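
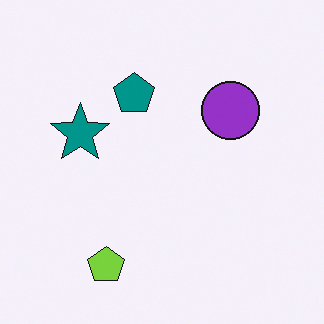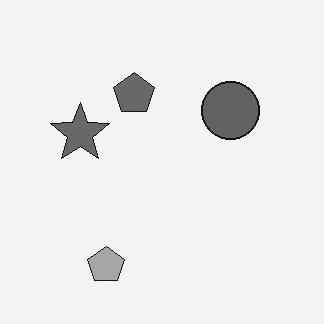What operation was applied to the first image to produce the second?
This is the original image converted to grayscale.

All color is removed — every shape is now a shade of grey.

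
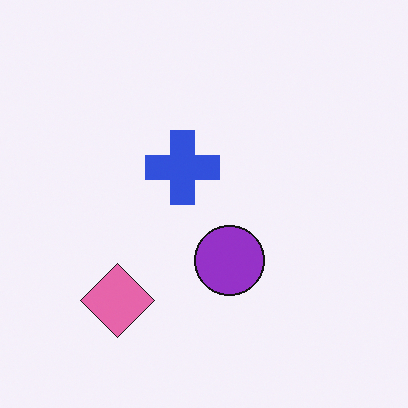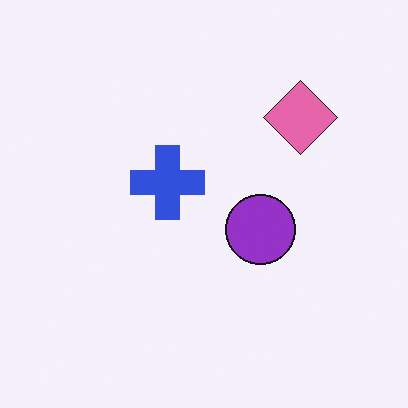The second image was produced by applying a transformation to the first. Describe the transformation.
The second image is the first transposed (reflected across the top-left ↔ bottom-right diagonal).

Shapes have swapped their row and column positions — what was in the top-right is now in the bottom-left — a diagonal reflection.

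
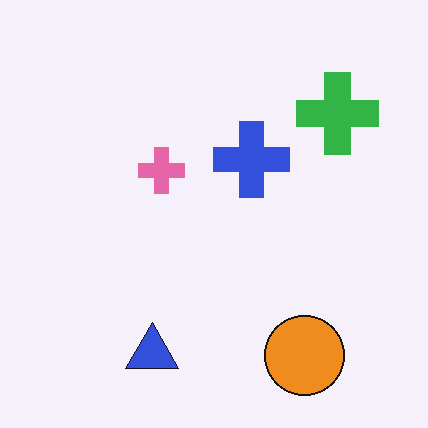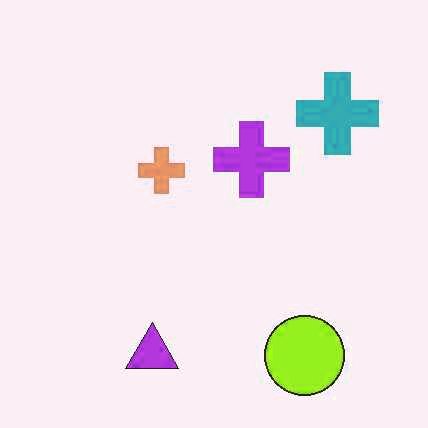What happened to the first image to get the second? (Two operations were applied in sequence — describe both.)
JPEG-compressed with visible artifacts, then hue-shifted slightly.

Blocky 8×8 compression artifacts appear around shape edges and the flat background shows ringing — characteristic JPEG degradation. Every shape's color has rotated by the same amount around the hue wheel — a uniform hue shift.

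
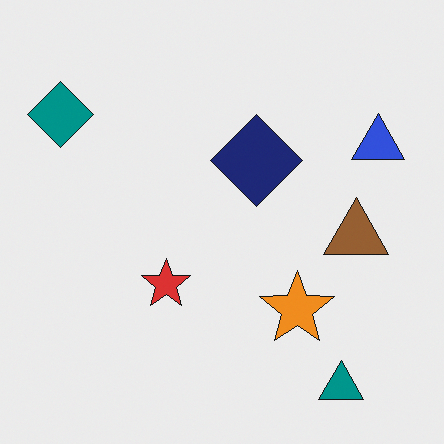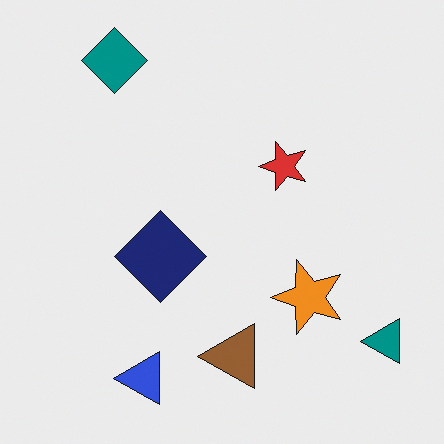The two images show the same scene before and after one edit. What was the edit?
The transformation is: transposed (reflected across the top-left ↔ bottom-right diagonal).

Shapes have swapped their row and column positions — what was in the top-right is now in the bottom-left — a diagonal reflection.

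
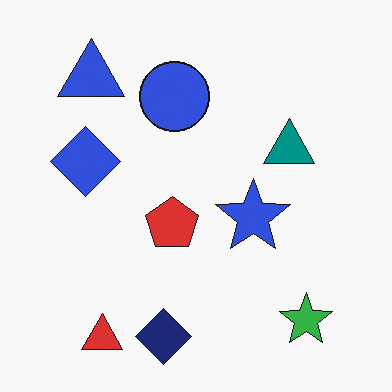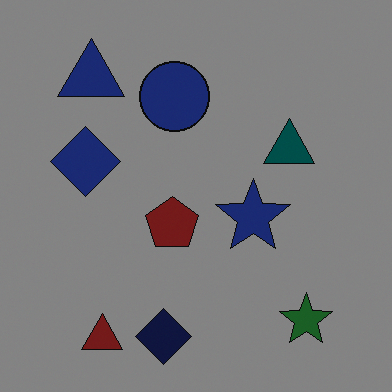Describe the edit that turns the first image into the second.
The image was noticeably darkened.

Every pixel — background and shapes alike — is uniformly darkened.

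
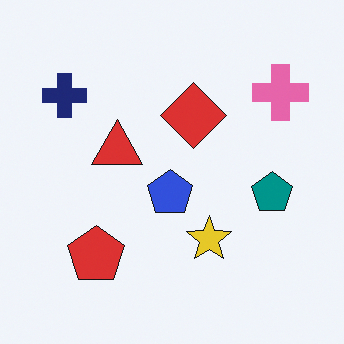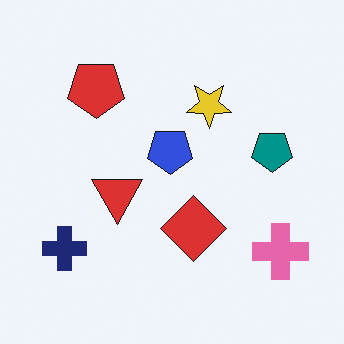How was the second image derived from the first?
The image was flipped vertically (top ↔ bottom).

The red pentagon is in the bottom-left of the first image and the top-left of the second — shapes on opposite sides of the horizontal midline have swapped in a mirror flip.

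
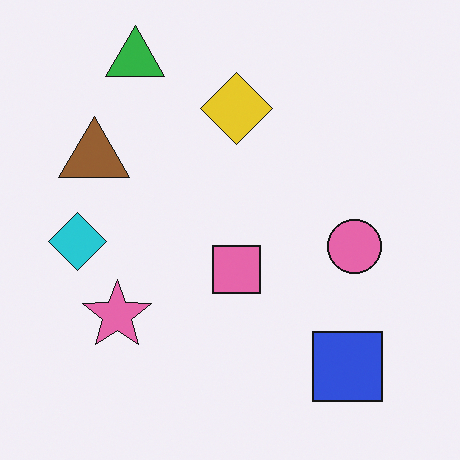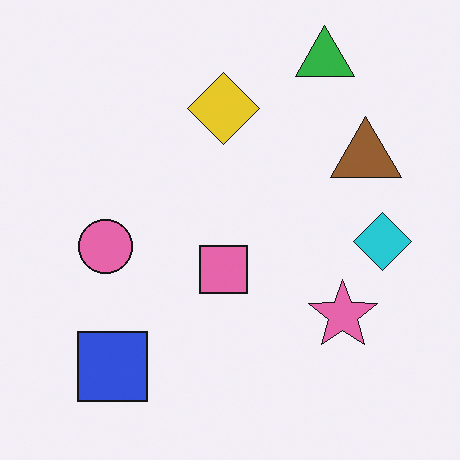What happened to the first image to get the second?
This is the original image flipped horizontally (left ↔ right).

The cyan diamond is in the left of the first image and the right of the second — shapes on opposite sides of the vertical midline have swapped in a mirror flip.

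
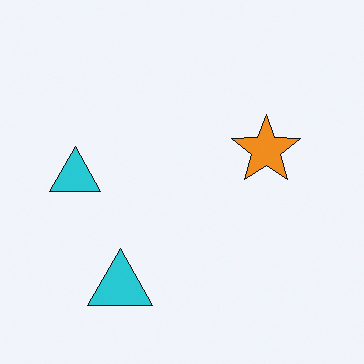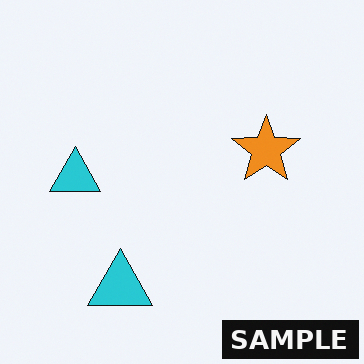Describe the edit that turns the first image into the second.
Watermarked with the text "SAMPLE" in the lower-right corner.

A dark label reading "SAMPLE" appears in the lower-right corner.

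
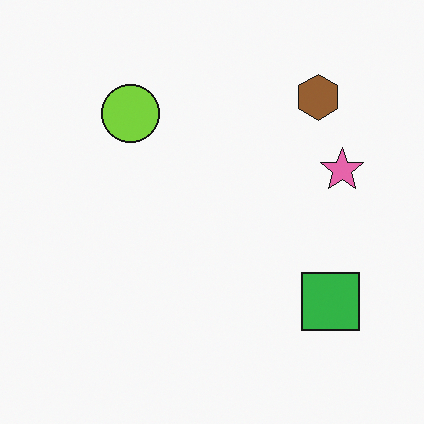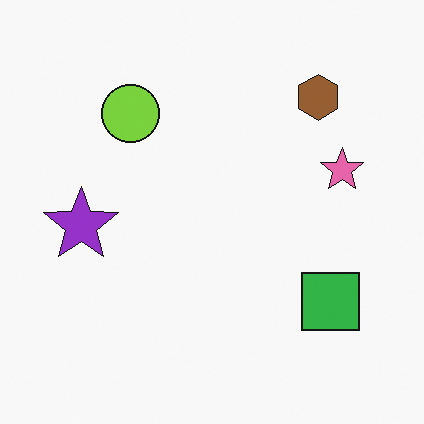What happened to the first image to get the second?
It was overlaid with an additional purple star.

A purple star appears in the second image that is absent from the first.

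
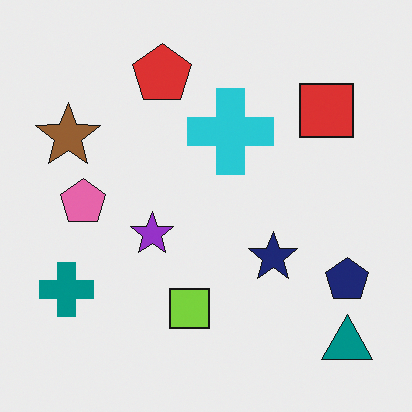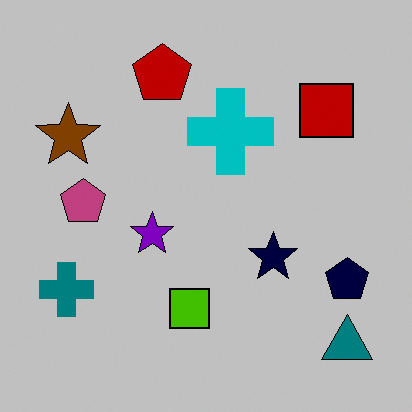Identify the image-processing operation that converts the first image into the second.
It was aggressively posterized.

Each flat color has snapped to a coarser quantized level — most visibly, the near-white background has dropped to a flat grey.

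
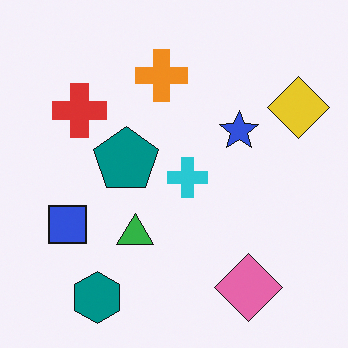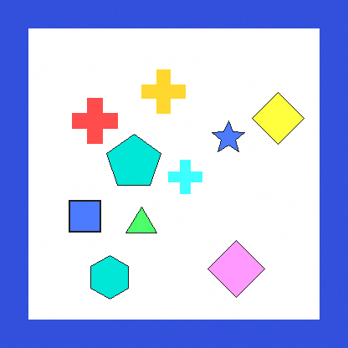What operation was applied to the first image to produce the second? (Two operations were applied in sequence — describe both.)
Substantially brightened, then framed with a blue border.

Every pixel — background and shapes alike — is uniformly brightened. A solid blue frame runs around the edge of the second image, with the content slightly shrunk inside it.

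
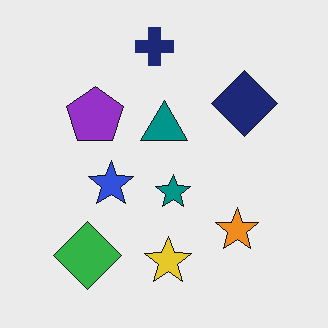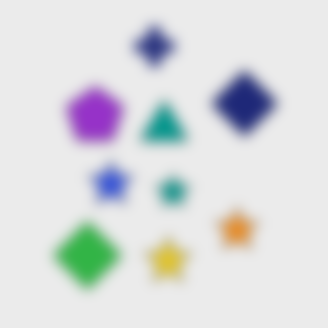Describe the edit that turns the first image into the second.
This is the original image strongly gaussian-blurred.

Shape edges and outlines are uniformly softened across the whole image.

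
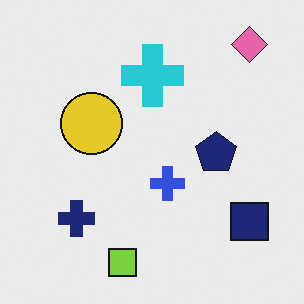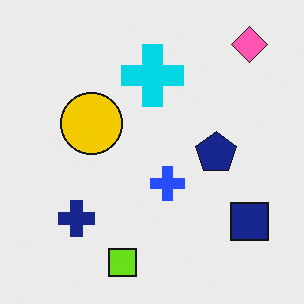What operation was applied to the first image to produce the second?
The transformation is: slightly oversaturated.

All colors are more vivid — a global saturation change.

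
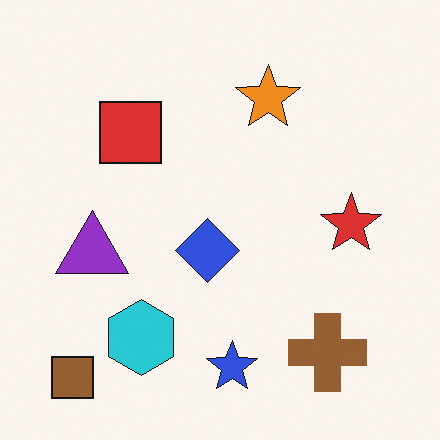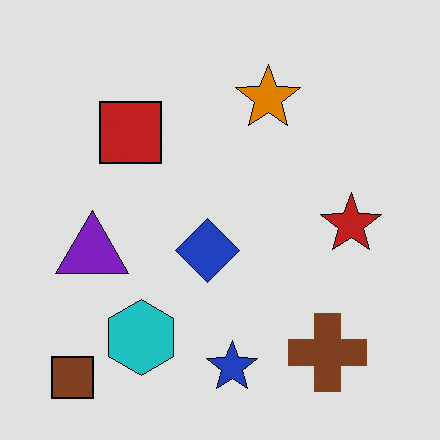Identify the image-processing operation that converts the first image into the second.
Moderately posterized.

Each flat color has snapped to a coarser quantized level — most visibly, the near-white background has dropped to a flat grey.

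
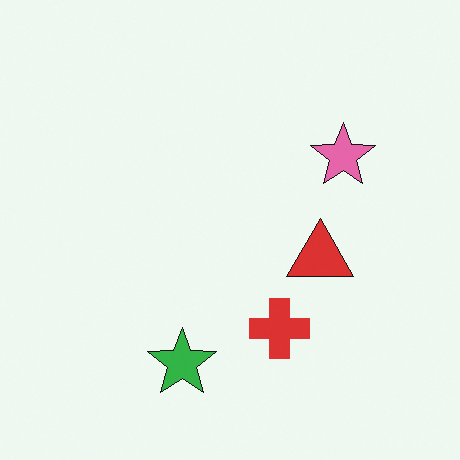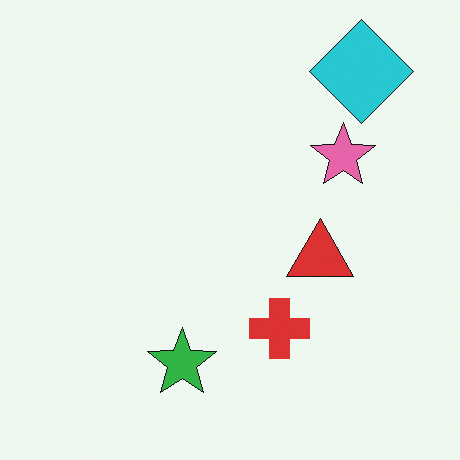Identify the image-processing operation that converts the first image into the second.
This is the original image overlaid with an additional cyan diamond.

A cyan diamond appears in the second image that is absent from the first.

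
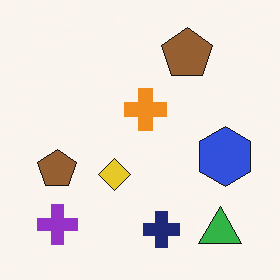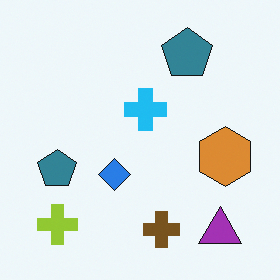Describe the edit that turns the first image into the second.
Hue-shifted by a large amount.

Every shape's color has rotated by the same amount around the hue wheel — a uniform hue shift.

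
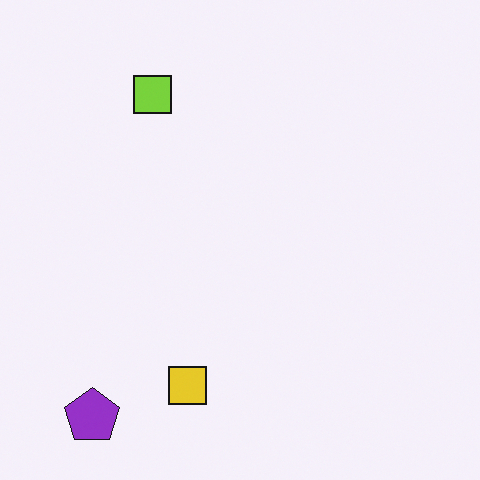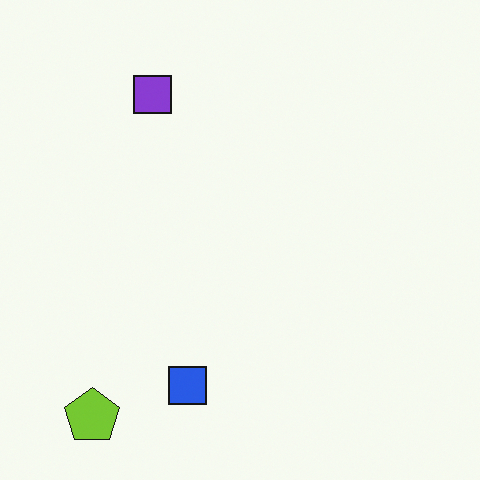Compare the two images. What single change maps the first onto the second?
The image was hue-shifted by a large amount.

Every shape's color has rotated by the same amount around the hue wheel — a uniform hue shift.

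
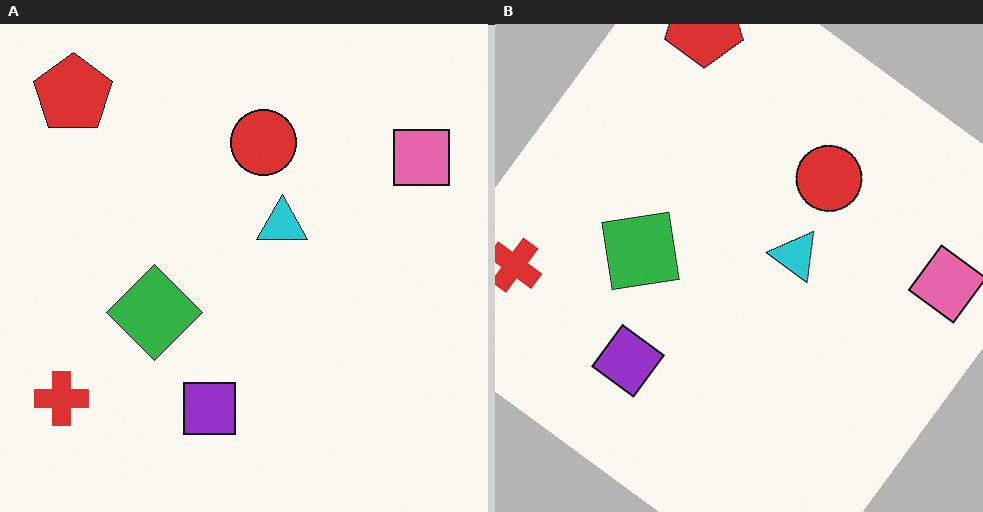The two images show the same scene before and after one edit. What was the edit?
The right (B) image is the left (A) rotated clockwise by a large amount — several tens of degrees.

Every shape is tilted by the same angle and the image corners show triangular fill wedges — a whole-image rotation by a non-right angle.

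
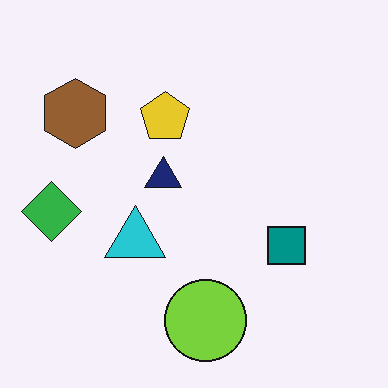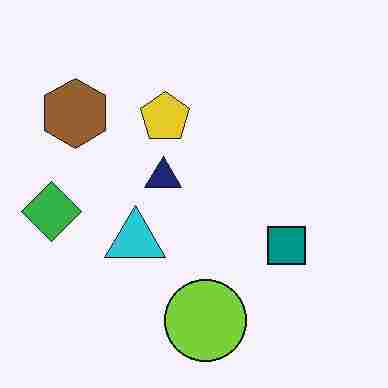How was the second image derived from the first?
Heavily JPEG-compressed with obvious blocking artifacts.

Blocky 8×8 compression artifacts appear around shape edges and the flat background shows ringing — characteristic JPEG degradation.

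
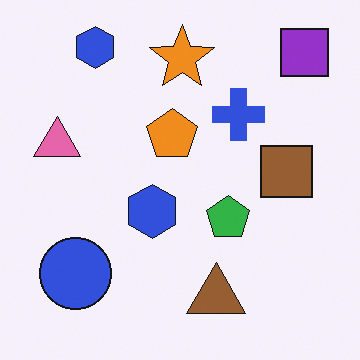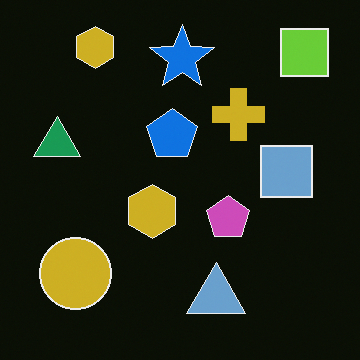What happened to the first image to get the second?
This is the original image color-inverted (negative).

The light background has become dark and every shape's color is its complement — a photographic negative.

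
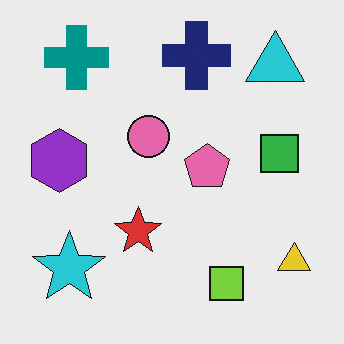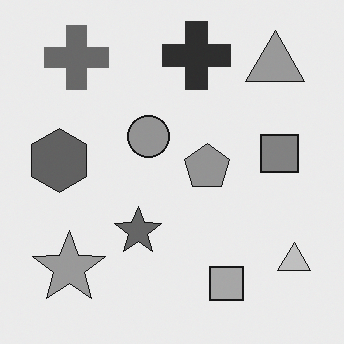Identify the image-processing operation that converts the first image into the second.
The image was converted to grayscale.

All color is removed — every shape is now a shade of grey.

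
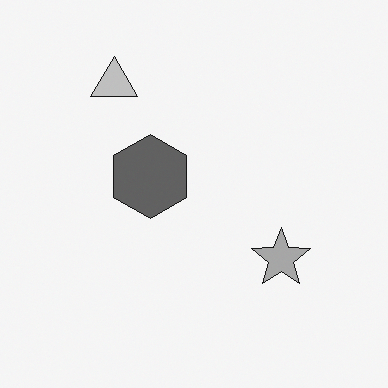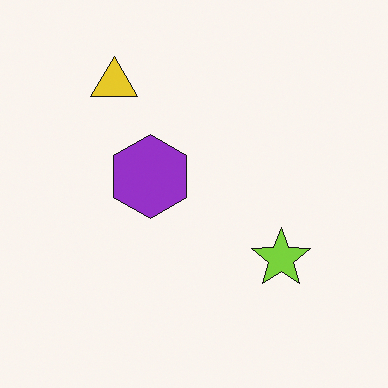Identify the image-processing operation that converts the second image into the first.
The image was converted to grayscale.

All color is removed — every shape is now a shade of grey.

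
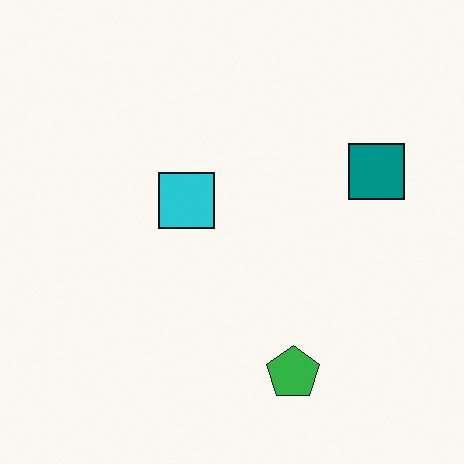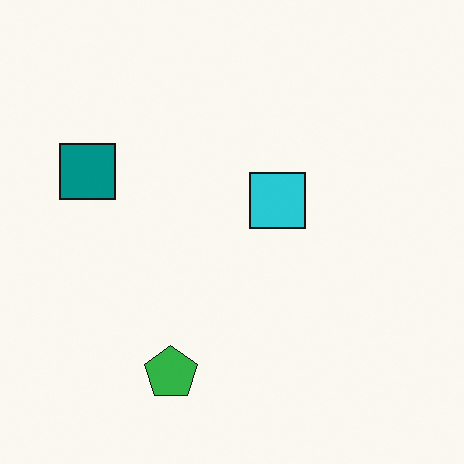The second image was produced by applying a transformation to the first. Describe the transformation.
The image was flipped horizontally (left ↔ right).

The teal square is in the right of the first image and the left of the second — shapes on opposite sides of the vertical midline have swapped in a mirror flip.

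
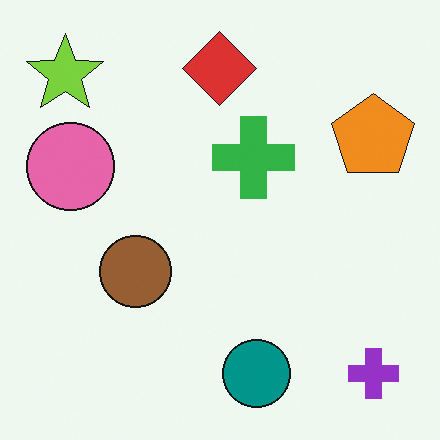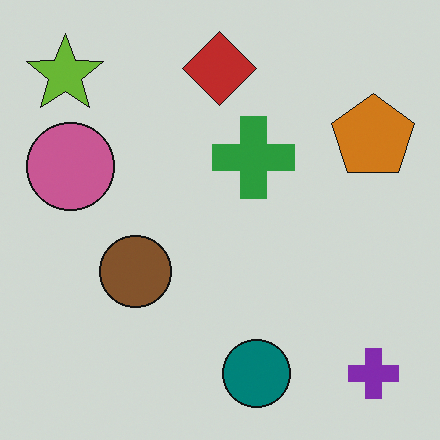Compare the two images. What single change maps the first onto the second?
The second image is the first darkened a little.

Every pixel — background and shapes alike — is uniformly darkened.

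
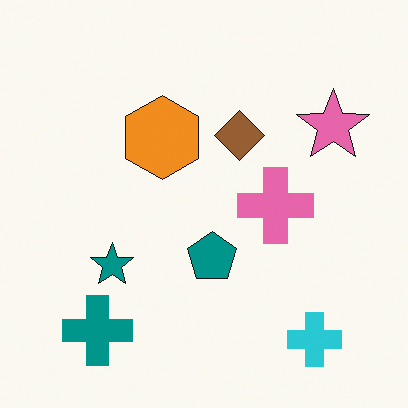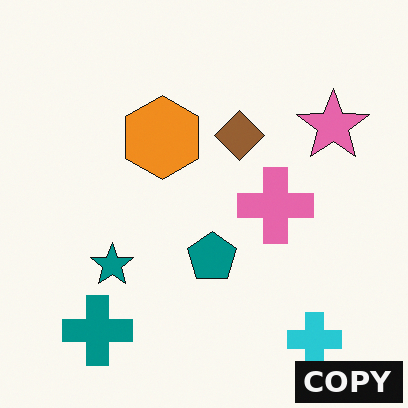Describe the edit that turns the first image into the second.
This is the original image watermarked with the text "COPY" in the lower-right corner.

A dark label reading "COPY" appears in the lower-right corner.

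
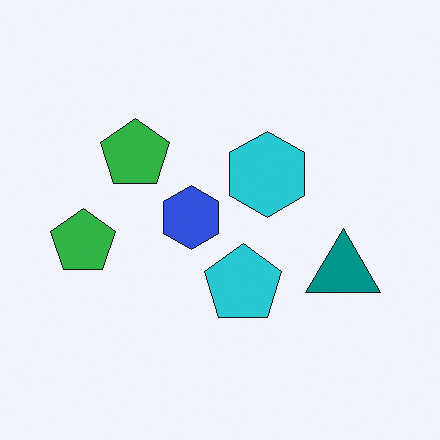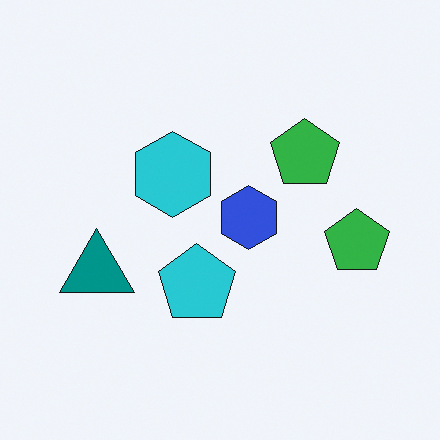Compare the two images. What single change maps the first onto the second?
The transformation is: flipped horizontally (left ↔ right).

The teal triangle is in the right of the first image and the left of the second — shapes on opposite sides of the vertical midline have swapped in a mirror flip.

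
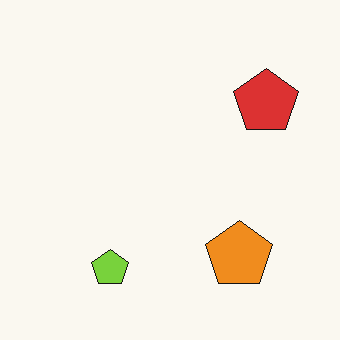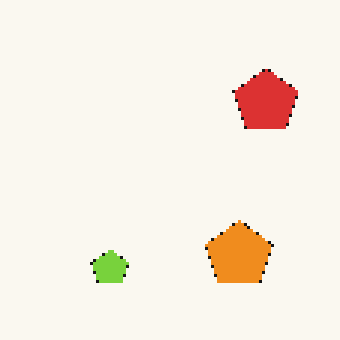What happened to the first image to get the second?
Lightly pixelated (a mild mosaic effect).

Shapes are reduced to large square blocks; fine edges and outlines are lost — a downscale-then-upscale (mosaic) effect.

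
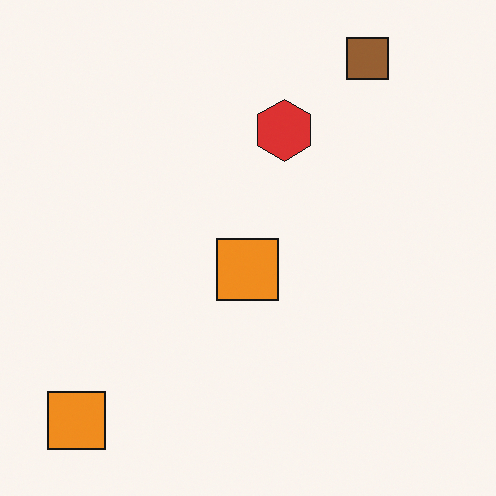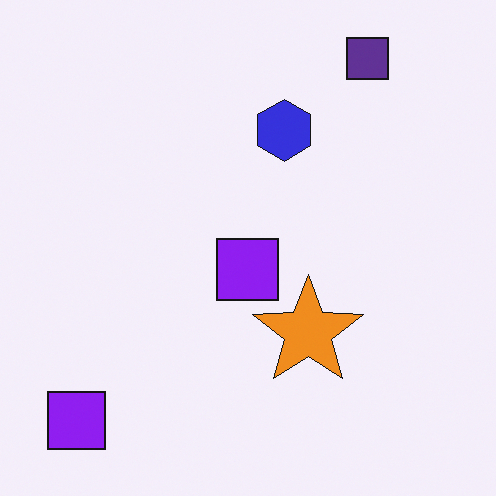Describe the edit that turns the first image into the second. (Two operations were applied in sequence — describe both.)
The transformation is: hue-shifted by a large amount, then overlaid with an additional orange star.

Every shape's color has rotated by the same amount around the hue wheel — a uniform hue shift. An orange star appears in the second image that is absent from the first.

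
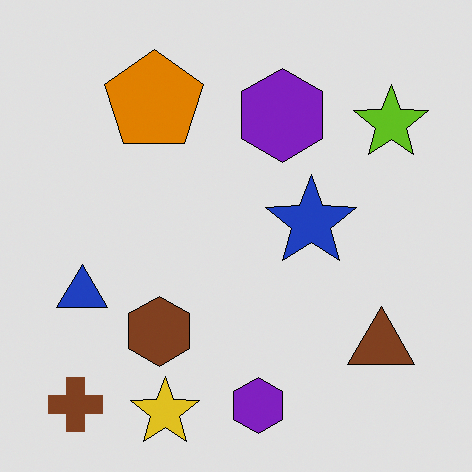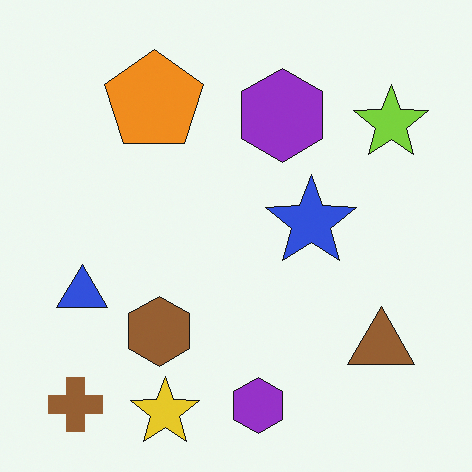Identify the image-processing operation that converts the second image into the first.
The first image is the second posterized to a reduced palette.

Each flat color has snapped to a coarser quantized level — most visibly, the near-white background has dropped to a flat grey.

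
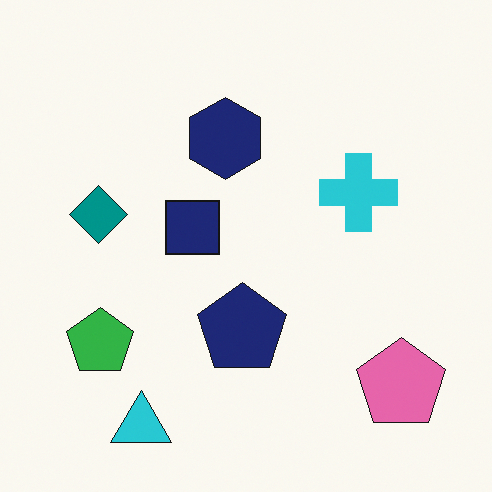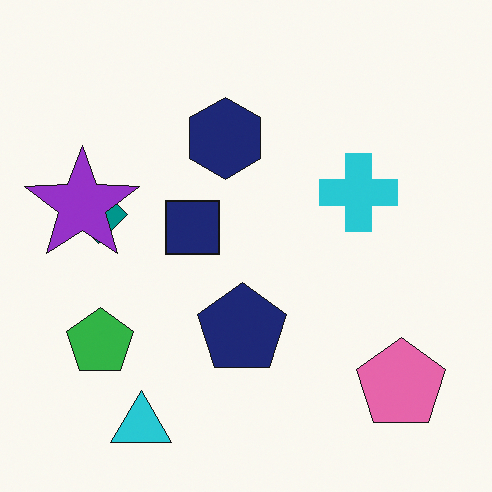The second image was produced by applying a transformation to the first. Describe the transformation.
The image was overlaid with an additional purple star.

A purple star appears in the second image that is absent from the first.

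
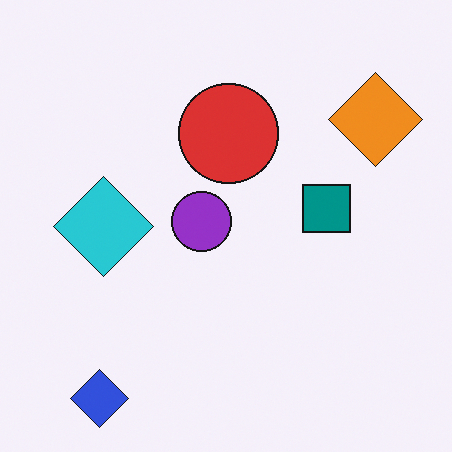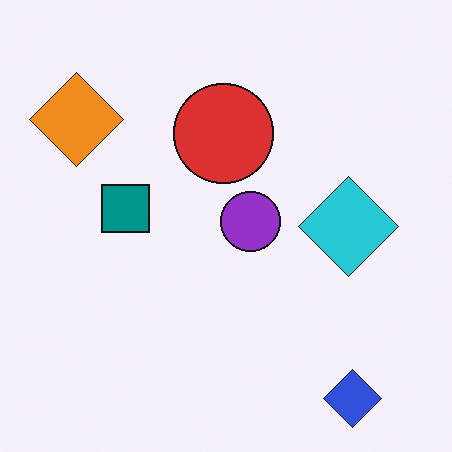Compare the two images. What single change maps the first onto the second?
Flipped horizontally (left ↔ right).

The orange diamond is in the top-right of the first image and the top-left of the second — shapes on opposite sides of the vertical midline have swapped in a mirror flip.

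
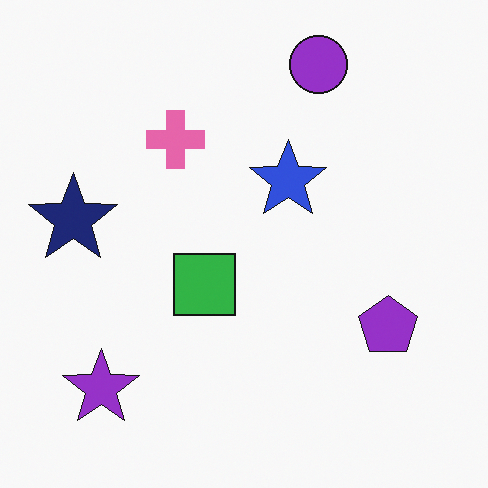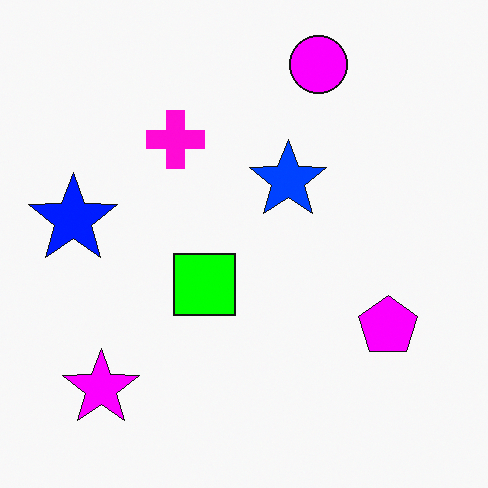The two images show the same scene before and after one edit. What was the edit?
The image was made much more vivid (saturation change).

All colors are more vivid — a global saturation change.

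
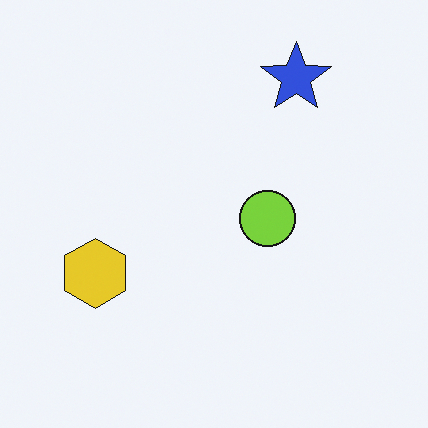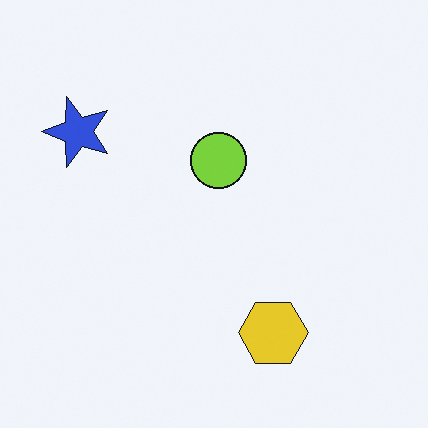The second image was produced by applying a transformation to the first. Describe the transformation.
The image was rotated 90° counter-clockwise.

The blue star sits in the top-right of the first image and the top-left of the second — consistent with a whole-image 90° counter-clockwise rotation.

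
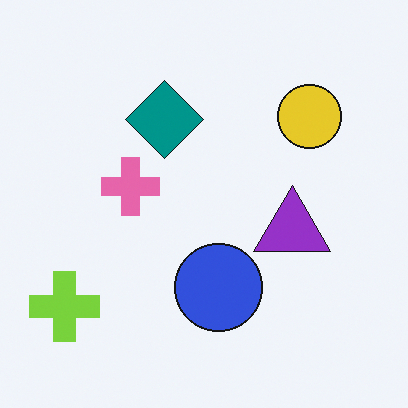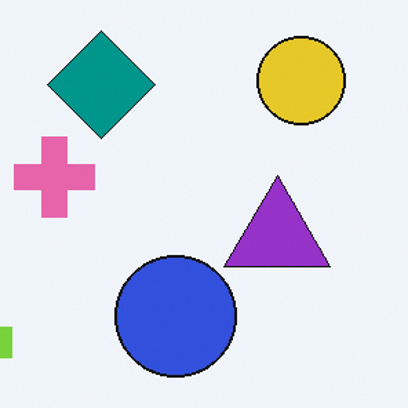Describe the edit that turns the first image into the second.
The image was cropped slightly and scaled back up.

The visible shapes are larger and the field of view is narrower; shapes near the original edges may be partly or wholly outside the frame — a crop-and-rescale.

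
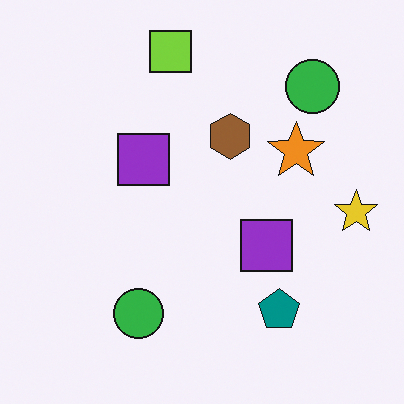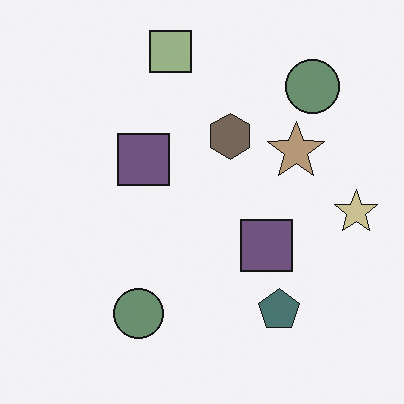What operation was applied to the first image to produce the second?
It was made much more muted (saturation change).

All colors are more muted and greyish — a global saturation change.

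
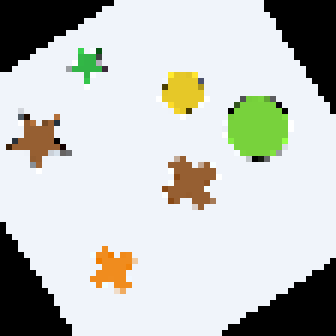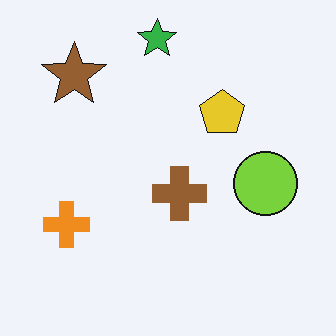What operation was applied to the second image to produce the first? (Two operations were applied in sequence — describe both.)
The image was rotated counter-clockwise by a large amount — several tens of degrees, then pixelated into visible square blocks.

Every shape is tilted by the same angle and the image corners show triangular fill wedges — a whole-image rotation by a non-right angle. Shapes are reduced to large square blocks; fine edges and outlines are lost — a downscale-then-upscale (mosaic) effect.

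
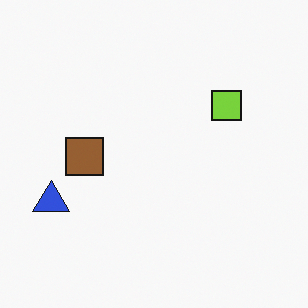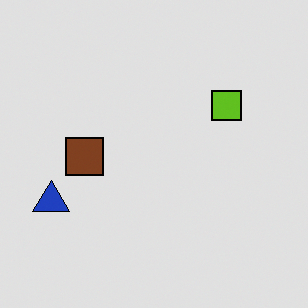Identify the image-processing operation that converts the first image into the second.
The transformation is: moderately posterized.

Each flat color has snapped to a coarser quantized level — most visibly, the near-white background has dropped to a flat grey.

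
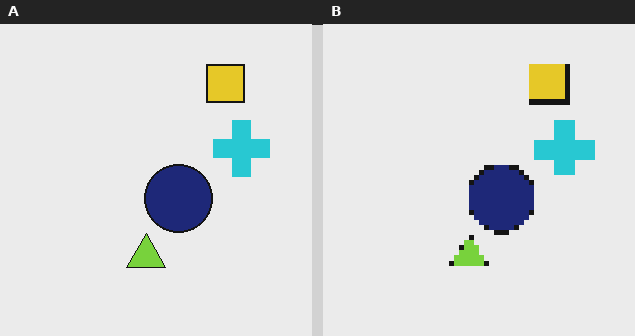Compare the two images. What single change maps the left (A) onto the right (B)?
Mildly pixelated.

Shapes are reduced to large square blocks; fine edges and outlines are lost — a downscale-then-upscale (mosaic) effect.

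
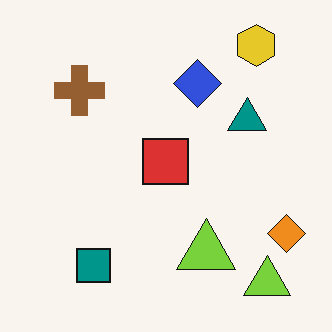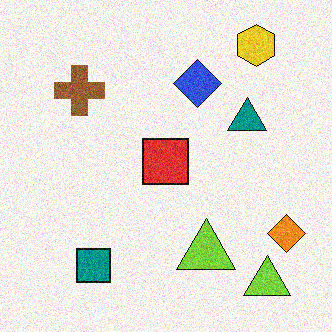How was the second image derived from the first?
Degraded with moderate additive noise.

Random speckle covers the whole image, including the flat background.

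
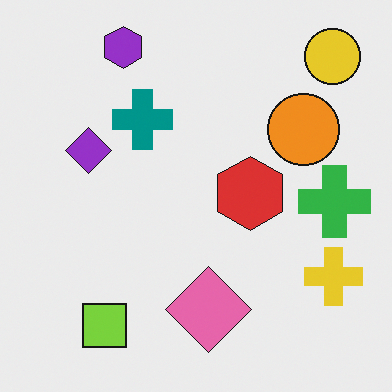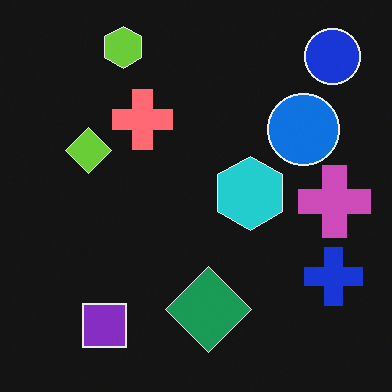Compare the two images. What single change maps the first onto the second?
The transformation is: color-inverted (negative).

The light background has become dark and every shape's color is its complement — a photographic negative.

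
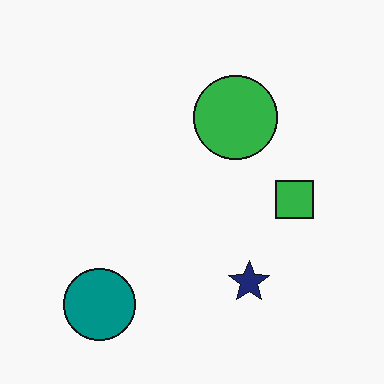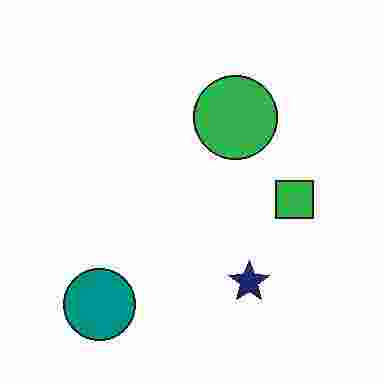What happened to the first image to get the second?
The transformation is: degraded with heavy JPEG compression.

Blocky 8×8 compression artifacts appear around shape edges and the flat background shows ringing — characteristic JPEG degradation.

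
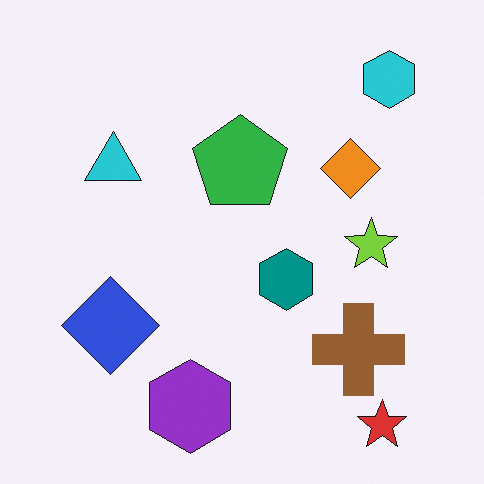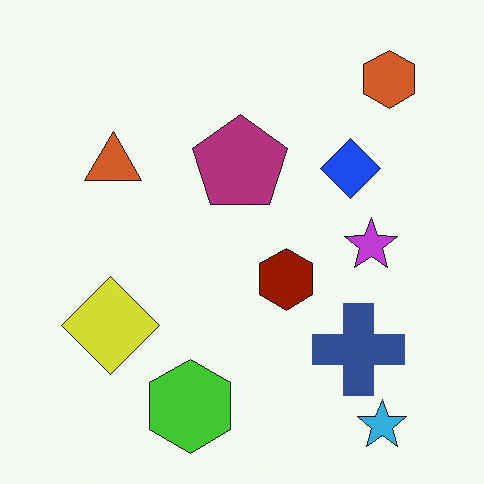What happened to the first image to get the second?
The transformation is: hue-shifted by a large amount.

Every shape's color has rotated by the same amount around the hue wheel — a uniform hue shift.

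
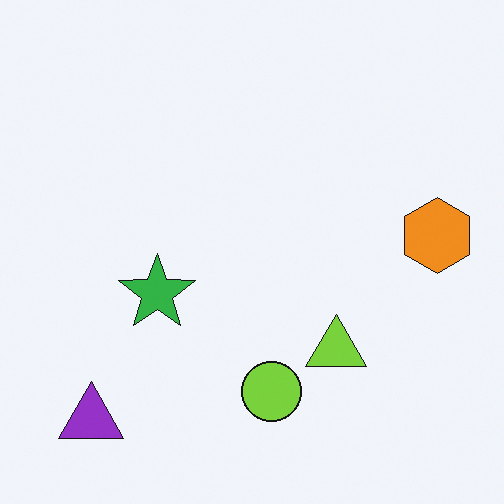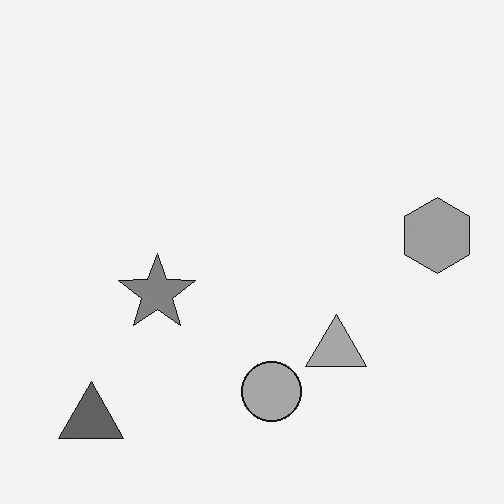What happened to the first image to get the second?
Converted to grayscale.

All color is removed — every shape is now a shade of grey.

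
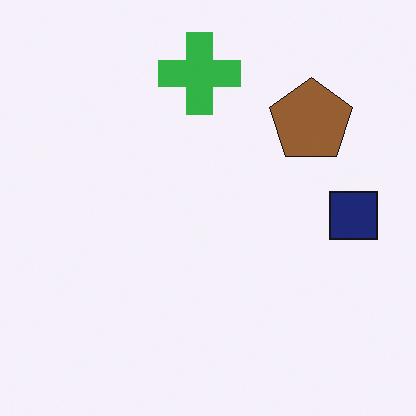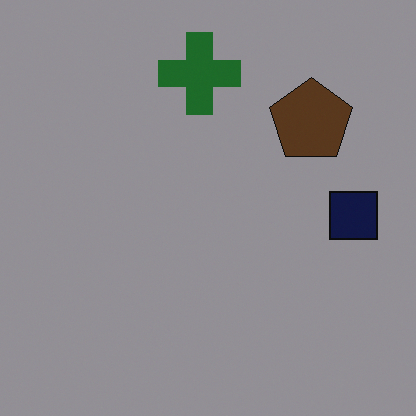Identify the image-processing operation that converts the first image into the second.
Darkened a lot.

Every pixel — background and shapes alike — is uniformly darkened.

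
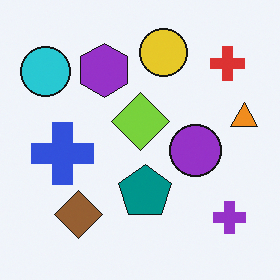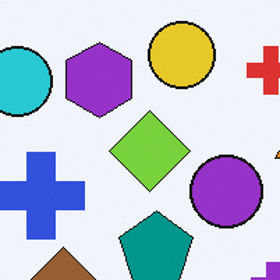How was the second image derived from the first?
The transformation is: cropped to a modestly smaller region and rescaled.

The visible shapes are larger and the field of view is narrower; shapes near the original edges may be partly or wholly outside the frame — a crop-and-rescale.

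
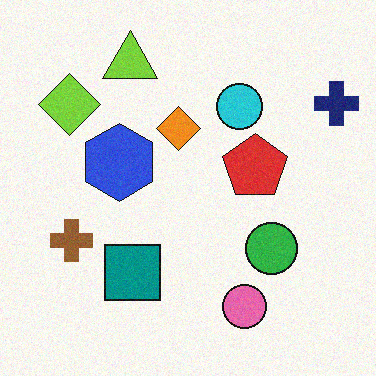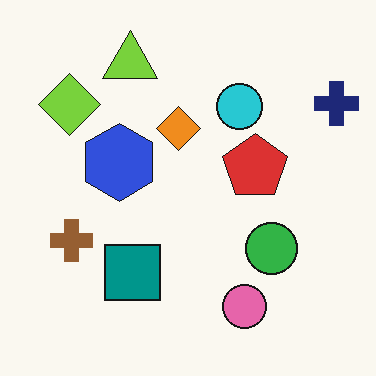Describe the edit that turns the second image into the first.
The first image is the second degraded with subtle gaussian noise.

Random speckle covers the whole image, including the flat background.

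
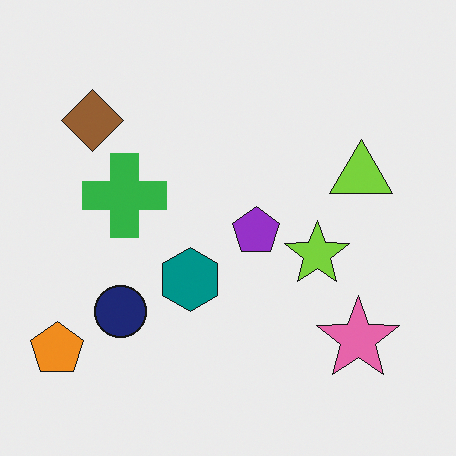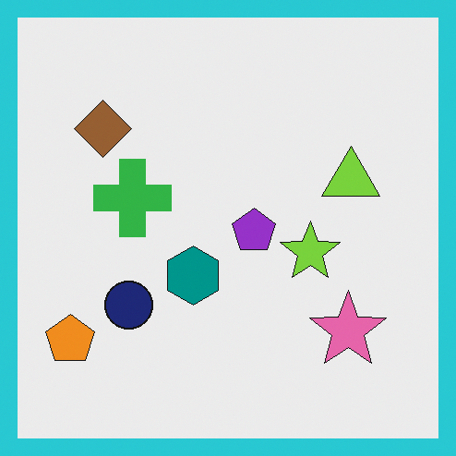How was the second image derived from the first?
It was framed with a cyan border.

A solid cyan frame runs around the edge of the second image, with the content slightly shrunk inside it.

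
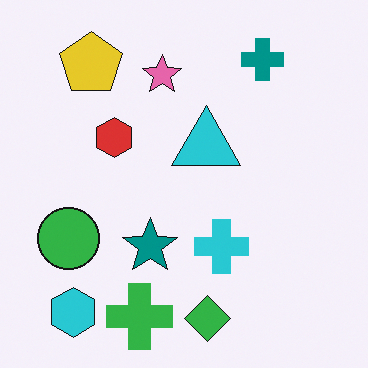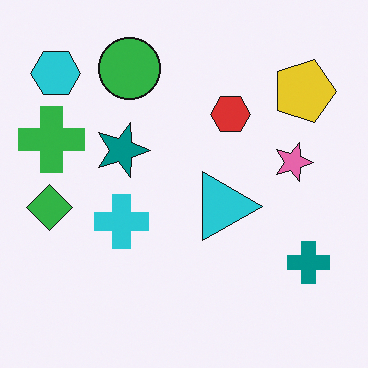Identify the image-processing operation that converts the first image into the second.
The image was rotated 90° clockwise.

The cyan hexagon sits in the bottom-left of the first image and the top-left of the second — consistent with a whole-image 90° clockwise rotation.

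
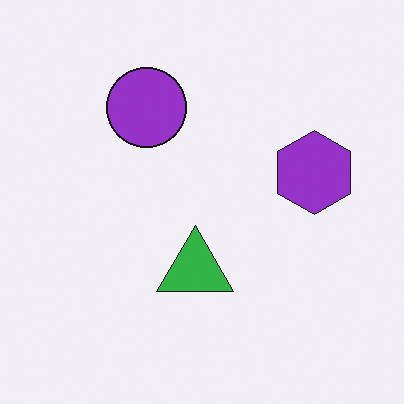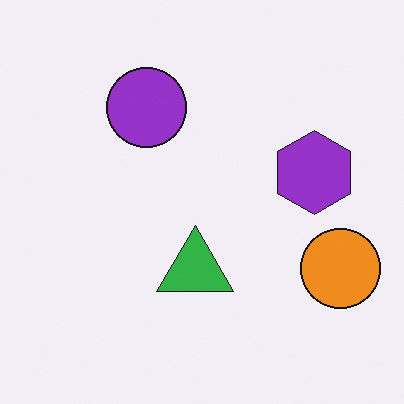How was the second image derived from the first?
The image was overlaid with an additional orange circle.

An orange circle appears in the second image that is absent from the first.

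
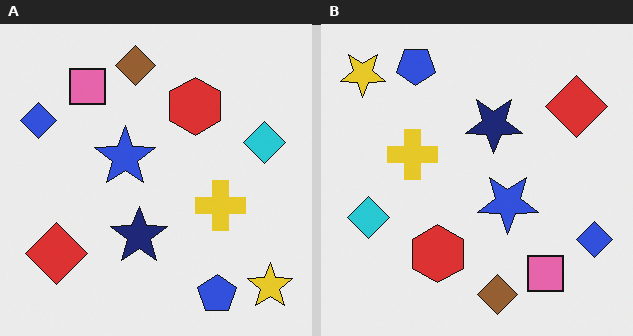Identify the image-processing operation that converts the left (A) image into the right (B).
It was rotated 180°.

The yellow star sits in the bottom-right of the left (A) image and the top-left of the right (B) — consistent with a whole-image 180° rotation.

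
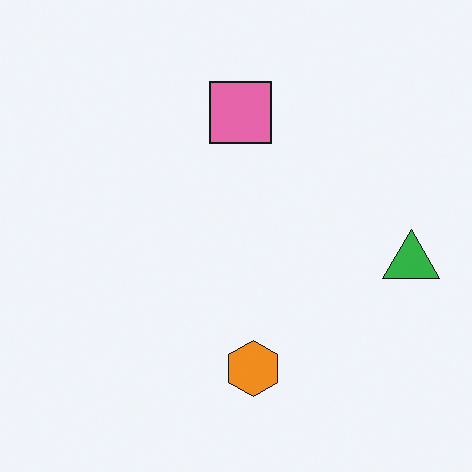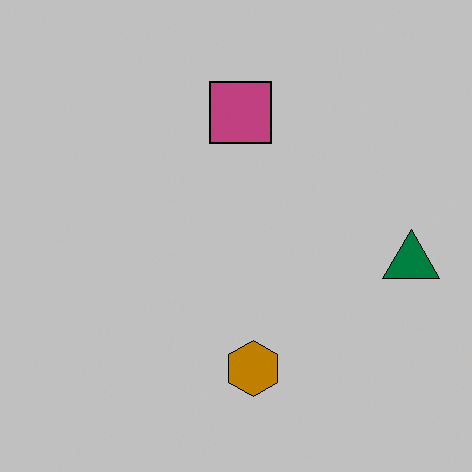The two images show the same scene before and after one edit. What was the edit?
It was heavily posterized to just a handful of flat colors.

Each flat color has snapped to a coarser quantized level — most visibly, the near-white background has dropped to a flat grey.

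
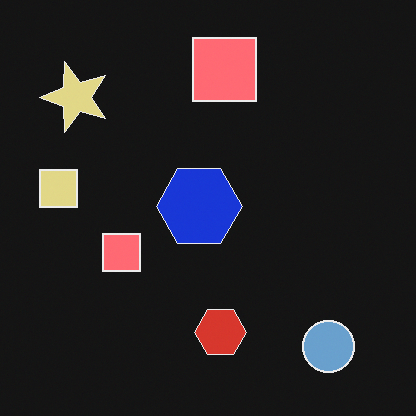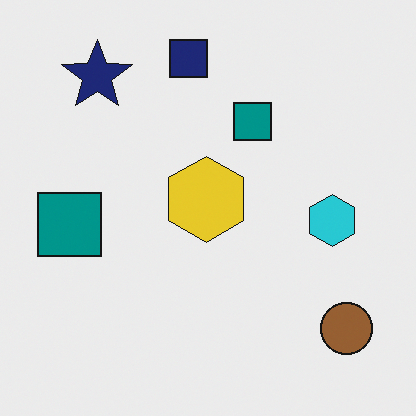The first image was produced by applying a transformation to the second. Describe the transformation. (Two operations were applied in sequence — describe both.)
This is the original image transposed (reflected across the top-left ↔ bottom-right diagonal), then color-inverted (negative).

Shapes have swapped their row and column positions — what was in the top-right is now in the bottom-left — a diagonal reflection. The light background has become dark and every shape's color is its complement — a photographic negative.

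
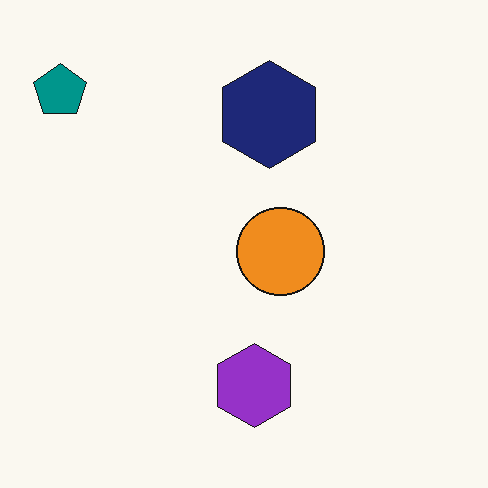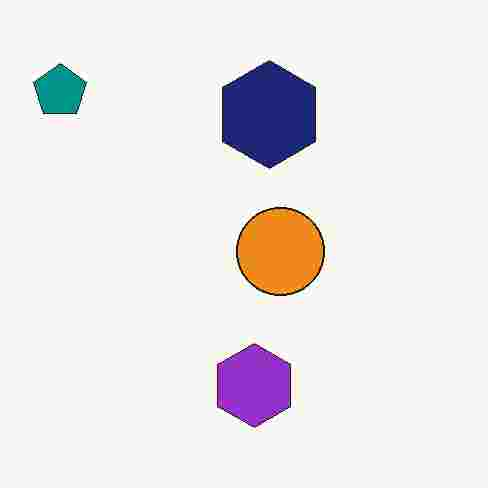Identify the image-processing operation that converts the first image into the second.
This is the original image heavily JPEG-compressed with obvious blocking artifacts.

Blocky 8×8 compression artifacts appear around shape edges and the flat background shows ringing — characteristic JPEG degradation.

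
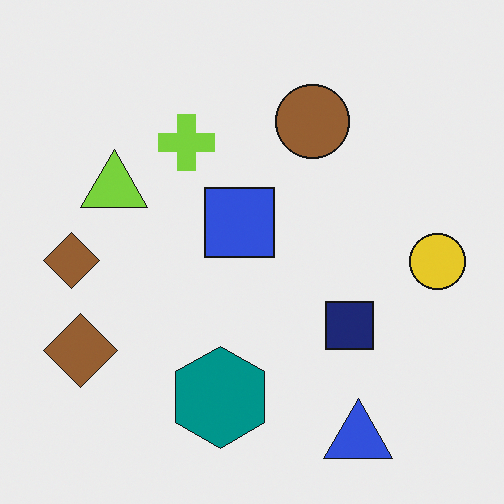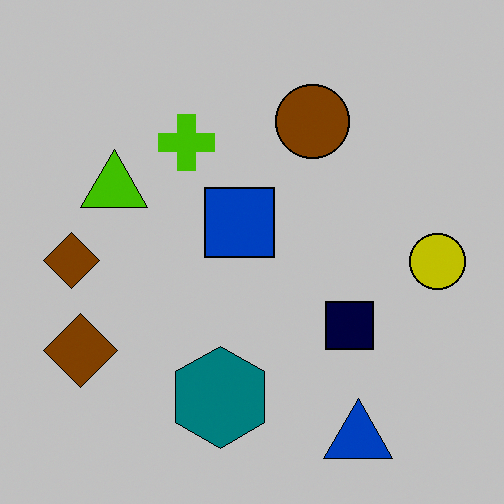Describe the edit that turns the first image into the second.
It was aggressively posterized.

Each flat color has snapped to a coarser quantized level — most visibly, the near-white background has dropped to a flat grey.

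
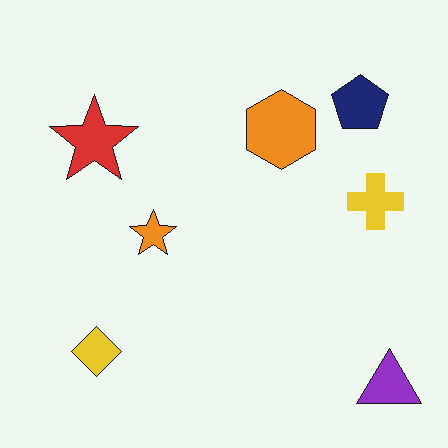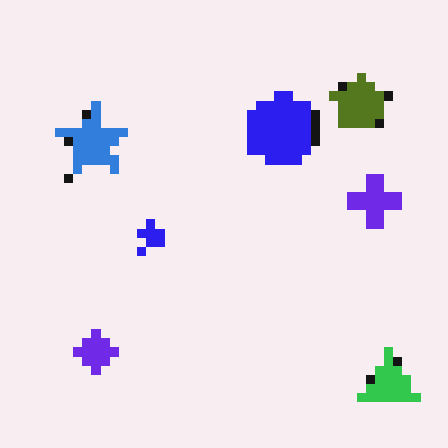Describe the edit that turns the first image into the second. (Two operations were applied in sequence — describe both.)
Hue-shifted through roughly half the color wheel, then heavily pixelated into large blocks.

Every shape's color has rotated by the same amount around the hue wheel — a uniform hue shift. Shapes are reduced to large square blocks; fine edges and outlines are lost — a downscale-then-upscale (mosaic) effect.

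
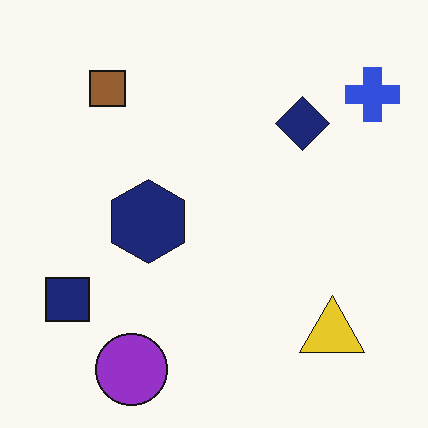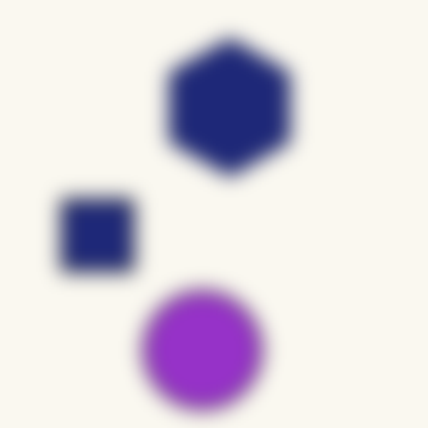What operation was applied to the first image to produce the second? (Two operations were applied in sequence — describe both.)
The transformation is: heavily blurred, then cropped tightly and scaled back up.

Shape edges and outlines are uniformly softened across the whole image. The visible shapes are larger and the field of view is narrower; shapes near the original edges may be partly or wholly outside the frame — a crop-and-rescale.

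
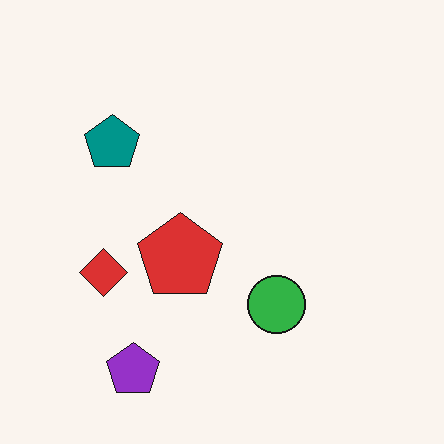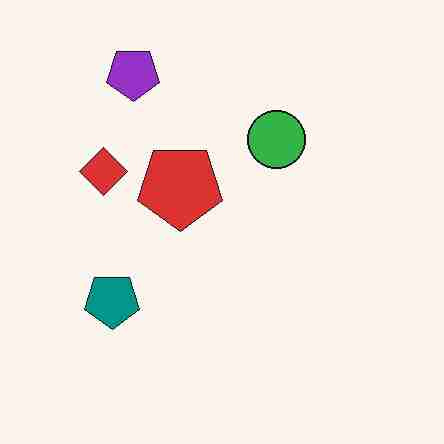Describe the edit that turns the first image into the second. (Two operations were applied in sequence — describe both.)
It was flipped vertically (top ↔ bottom), then degraded with heavy JPEG compression.

The purple pentagon is in the bottom-left of the first image and the top-left of the second — shapes on opposite sides of the horizontal midline have swapped in a mirror flip. Blocky 8×8 compression artifacts appear around shape edges and the flat background shows ringing — characteristic JPEG degradation.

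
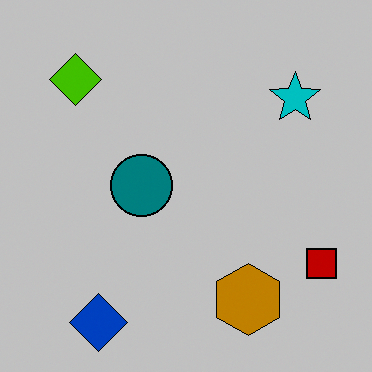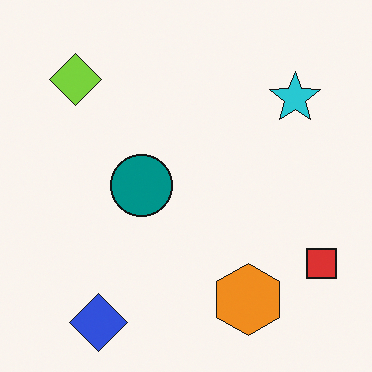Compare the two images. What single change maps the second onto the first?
Aggressively posterized.

Each flat color has snapped to a coarser quantized level — most visibly, the near-white background has dropped to a flat grey.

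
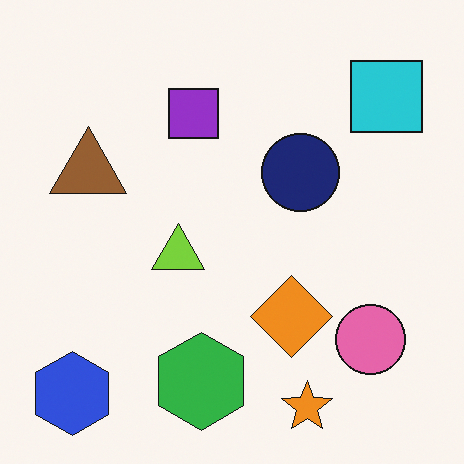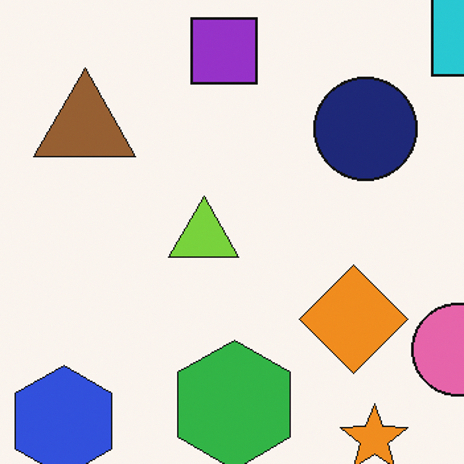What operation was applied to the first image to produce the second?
Cropped to a modestly smaller region and rescaled.

The visible shapes are larger and the field of view is narrower; shapes near the original edges may be partly or wholly outside the frame — a crop-and-rescale.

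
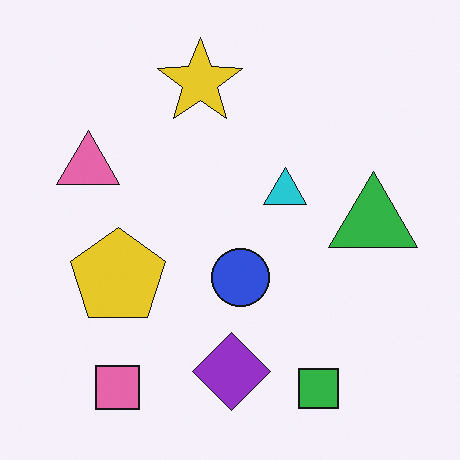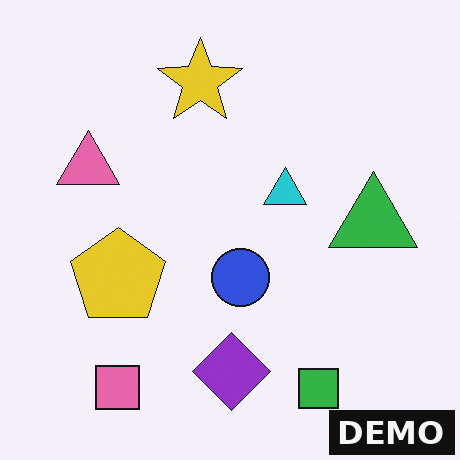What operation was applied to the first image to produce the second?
This is the original image watermarked with the text "DEMO" in the lower-right corner.

A dark label reading "DEMO" appears in the lower-right corner.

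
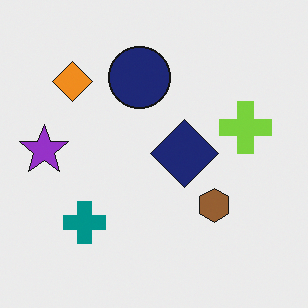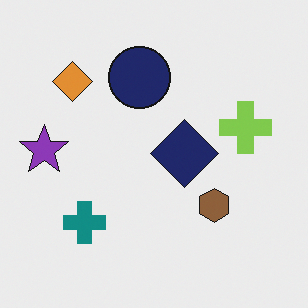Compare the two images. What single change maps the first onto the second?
Slightly desaturated.

All colors are more muted and greyish — a global saturation change.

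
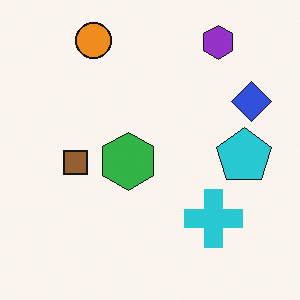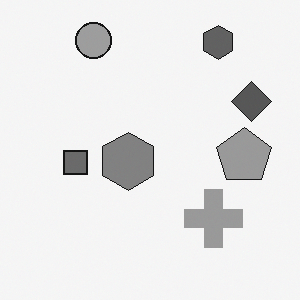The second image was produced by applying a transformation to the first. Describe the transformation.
It was converted to grayscale.

All color is removed — every shape is now a shade of grey.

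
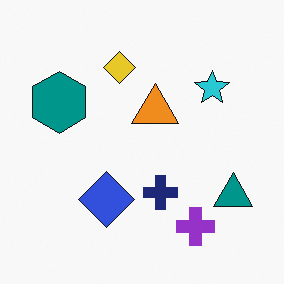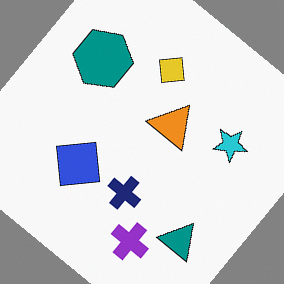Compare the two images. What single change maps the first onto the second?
It was rotated clockwise by a large amount — several tens of degrees.

Every shape is tilted by the same angle and the image corners show triangular fill wedges — a whole-image rotation by a non-right angle.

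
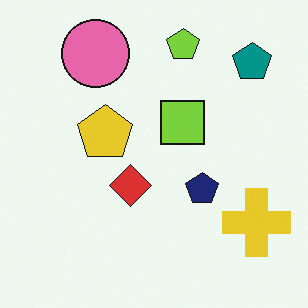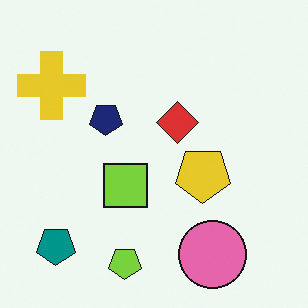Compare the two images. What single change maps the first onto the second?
The transformation is: rotated 180°.

The teal pentagon sits in the top-right of the first image and the bottom-left of the second — consistent with a whole-image 180° rotation.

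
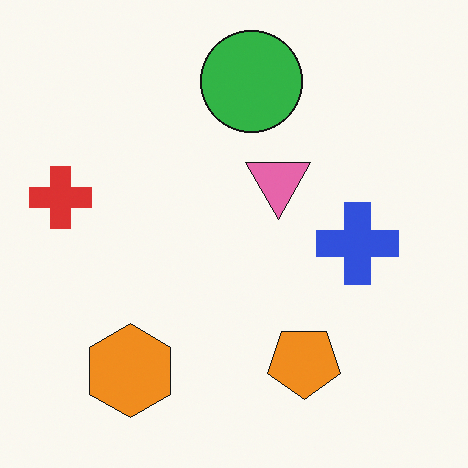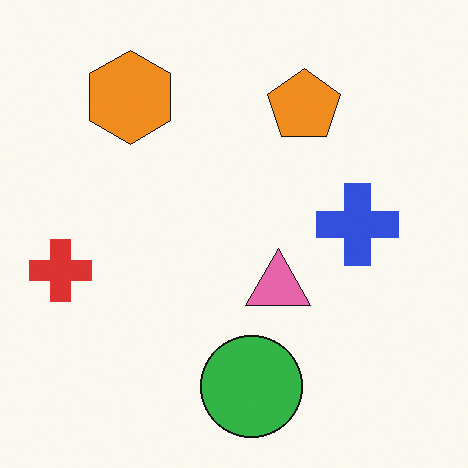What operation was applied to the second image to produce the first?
This is the original image flipped vertically (top ↔ bottom).

The green circle is in the bottom of the second image and the top of the first — shapes on opposite sides of the horizontal midline have swapped in a mirror flip.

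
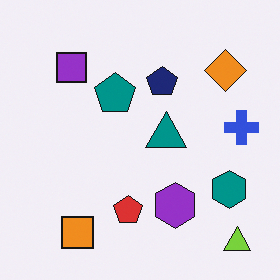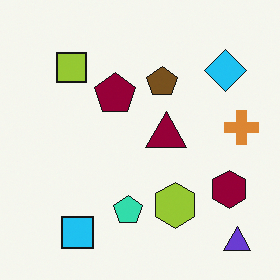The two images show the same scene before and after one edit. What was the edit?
This is the original image hue-shifted by a large amount.

Every shape's color has rotated by the same amount around the hue wheel — a uniform hue shift.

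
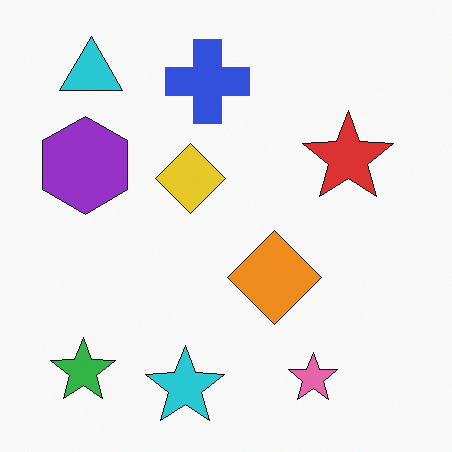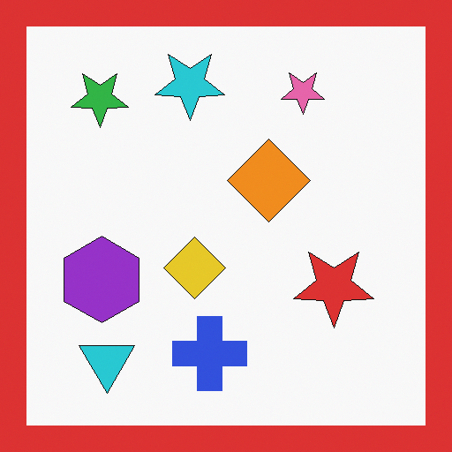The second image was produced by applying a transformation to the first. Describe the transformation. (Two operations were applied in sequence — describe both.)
It was flipped vertically (top ↔ bottom), then framed with a red border.

The cyan star is in the bottom of the first image and the top of the second — shapes on opposite sides of the horizontal midline have swapped in a mirror flip. A solid red frame runs around the edge of the second image, with the content slightly shrunk inside it.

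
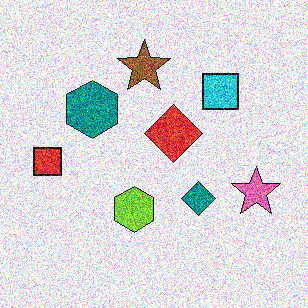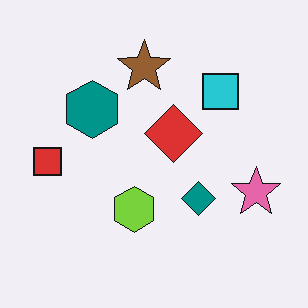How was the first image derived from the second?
The first image is the second degraded with a thick layer of grain.

Random speckle covers the whole image, including the flat background.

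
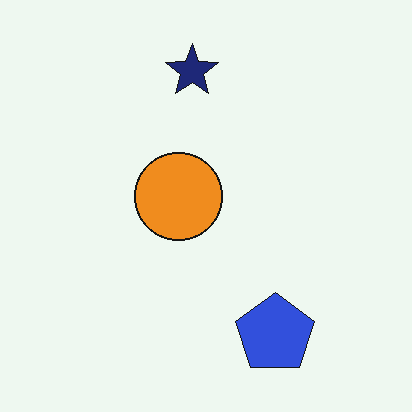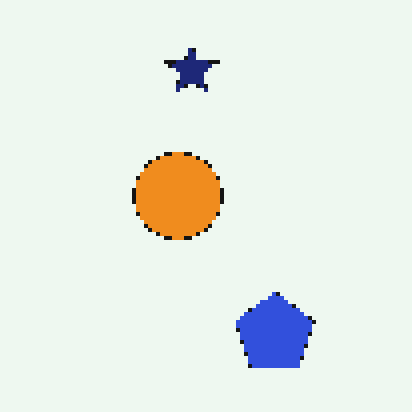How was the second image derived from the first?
Mildly pixelated.

Shapes are reduced to large square blocks; fine edges and outlines are lost — a downscale-then-upscale (mosaic) effect.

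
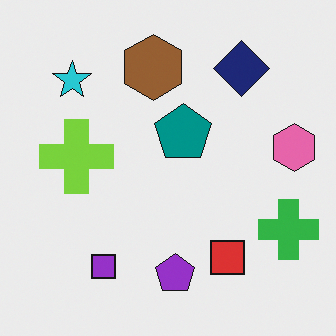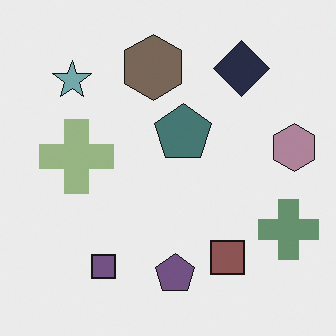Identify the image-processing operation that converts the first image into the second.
It was heavily desaturated.

All colors are more muted and greyish — a global saturation change.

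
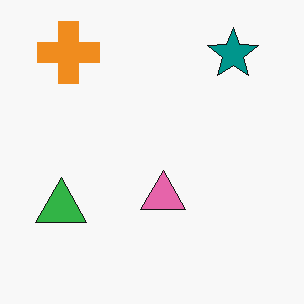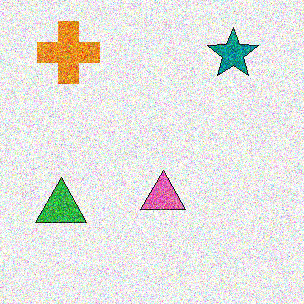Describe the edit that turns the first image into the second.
Degraded with a thick layer of grain.

Random speckle covers the whole image, including the flat background.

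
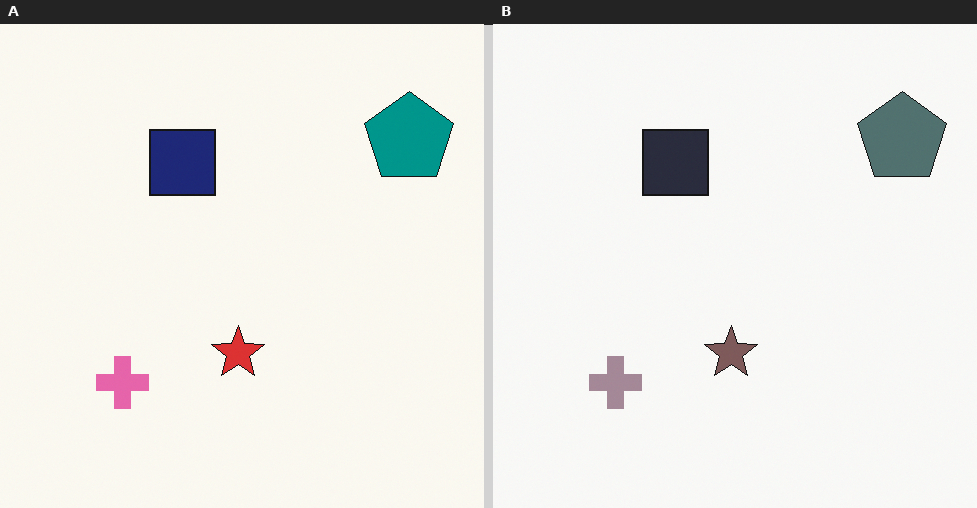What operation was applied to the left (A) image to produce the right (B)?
The image was heavily desaturated.

All colors are more muted and greyish — a global saturation change.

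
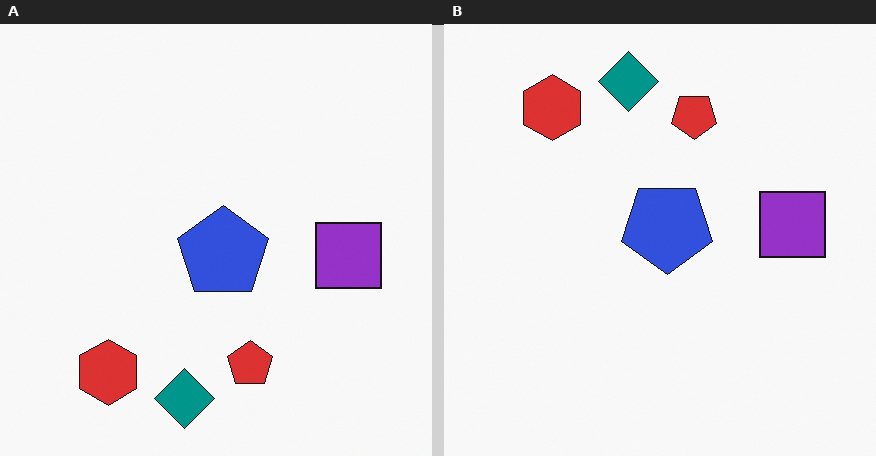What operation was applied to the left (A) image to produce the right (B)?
This is the original image flipped vertically (top ↔ bottom).

The teal diamond is in the bottom of the left (A) image and the top of the right (B) — shapes on opposite sides of the horizontal midline have swapped in a mirror flip.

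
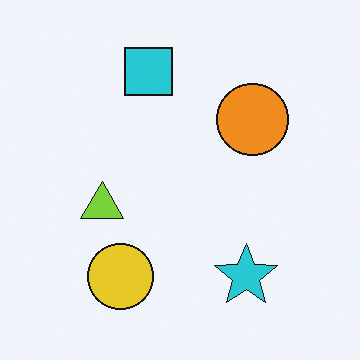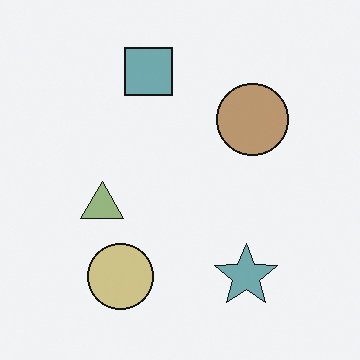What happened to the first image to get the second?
The transformation is: made much more muted (saturation change).

All colors are more muted and greyish — a global saturation change.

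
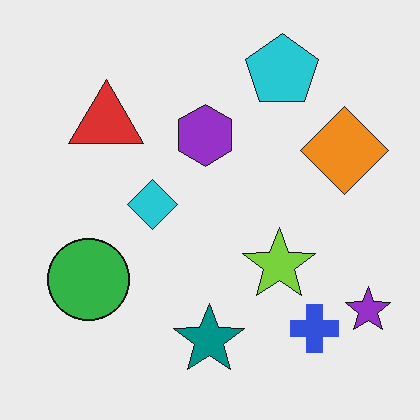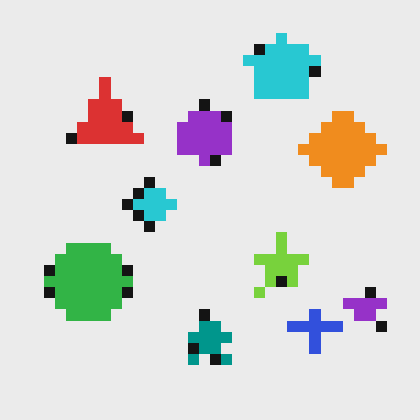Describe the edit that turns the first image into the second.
The second image is the first heavily pixelated into large blocks.

Shapes are reduced to large square blocks; fine edges and outlines are lost — a downscale-then-upscale (mosaic) effect.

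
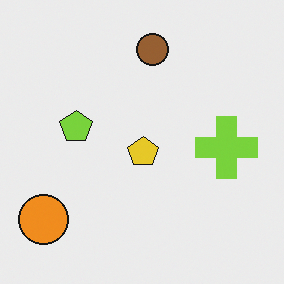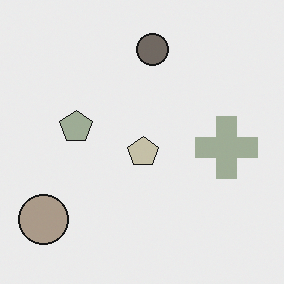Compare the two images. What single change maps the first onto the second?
This is the original image made much more muted (saturation change).

All colors are more muted and greyish — a global saturation change.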